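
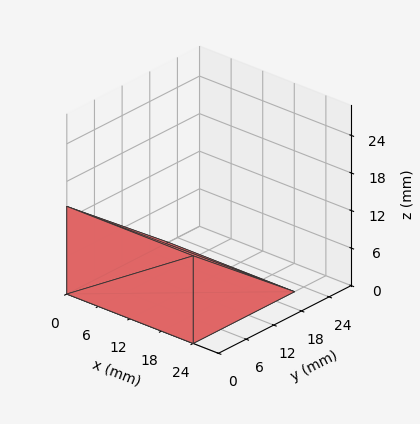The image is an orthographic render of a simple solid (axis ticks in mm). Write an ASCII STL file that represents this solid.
Reading the render: the shape is a wedge (ramp): 24 × 22 mm base, rising to 14 mm along the y=0 edge and sloping linearly to z=0 at y=22 (dimensions read to the nearest mm from the axis ticks). For the STL, each face is triangulated and given an outward normal.

solid part
  facet normal 0.0000 0.0000 -1.0000
    outer loop
      vertex 24.00 22.00 0.00
      vertex 24.00 0.00 0.00
      vertex 0.00 0.00 0.00
    endloop
  endfacet
  facet normal 0.0000 0.0000 -1.0000
    outer loop
      vertex 0.00 22.00 0.00
      vertex 24.00 22.00 0.00
      vertex 0.00 0.00 0.00
    endloop
  endfacet
  facet normal 0.0000 -1.0000 0.0000
    outer loop
      vertex 0.00 0.00 0.00
      vertex 24.00 0.00 0.00
      vertex 24.00 0.00 14.00
    endloop
  endfacet
  facet normal 0.0000 -1.0000 0.0000
    outer loop
      vertex 0.00 0.00 0.00
      vertex 24.00 0.00 14.00
      vertex 0.00 0.00 14.00
    endloop
  endfacet
  facet normal 0.0000 0.5369 0.8437
    outer loop
      vertex 0.00 0.00 14.00
      vertex 24.00 0.00 14.00
      vertex 24.00 22.00 0.00
    endloop
  endfacet
  facet normal 0.0000 0.5369 0.8437
    outer loop
      vertex 0.00 0.00 14.00
      vertex 24.00 22.00 0.00
      vertex 0.00 22.00 0.00
    endloop
  endfacet
  facet normal -1.0000 0.0000 0.0000
    outer loop
      vertex 0.00 0.00 14.00
      vertex 0.00 22.00 0.00
      vertex 0.00 0.00 0.00
    endloop
  endfacet
  facet normal 1.0000 0.0000 0.0000
    outer loop
      vertex 24.00 0.00 0.00
      vertex 24.00 22.00 0.00
      vertex 24.00 0.00 14.00
    endloop
  endfacet
endsolid part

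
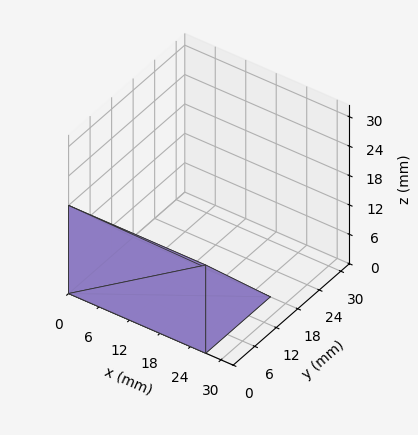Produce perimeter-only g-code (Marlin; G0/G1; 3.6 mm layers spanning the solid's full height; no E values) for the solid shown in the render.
Reading the render: the shape is a wedge (ramp): 27 × 18 mm base, rising to 18 mm along the y=0 edge and sloping linearly to z=0 at y=18 (dimensions read to the nearest mm from the axis ticks). For the g-code, the solid's height is divided into equal slices at the stated Δz and each level perimeter traced with G1 moves after a G0 lift.

; perimeter-only toolpath
G21 ; units = mm
G90 ; absolute positioning
G28 ; home
; layer 1
G0 Z3.6
G0 X0.0 Y0.0
G1 X27.0 Y0.0
G1 X27.0 Y14.4
G1 X0.0 Y14.4
G1 X0.0 Y0.0
; layer 2
G0 Z7.2
G0 X0.0 Y0.0
G1 X27.0 Y0.0
G1 X27.0 Y10.8
G1 X0.0 Y10.8
G1 X0.0 Y0.0
; layer 3
G0 Z10.8
G0 X0.0 Y0.0
G1 X27.0 Y0.0
G1 X27.0 Y7.2
G1 X0.0 Y7.2
G1 X0.0 Y0.0
; layer 4
G0 Z14.4
G0 X0.0 Y0.0
G1 X27.0 Y0.0
G1 X27.0 Y3.6
G1 X0.0 Y3.6
G1 X0.0 Y0.0
M2 ; end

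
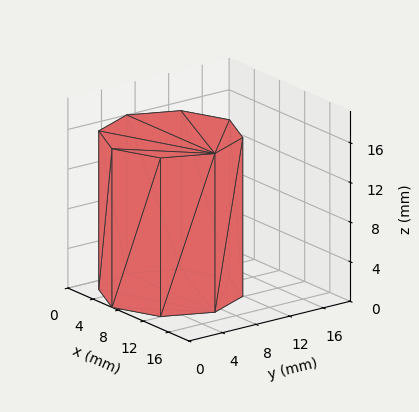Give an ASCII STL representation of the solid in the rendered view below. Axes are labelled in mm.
Reading the render: the shape is a regular 8-sided prism (a cylinder approximated with 8 flat sides), circumscribed radius ≈ 7 mm, height ≈ 16 mm (dimensions read to the nearest mm from the axis ticks). For the STL, each face is triangulated and given an outward normal.

solid part
  facet normal 0.0000 0.0000 -1.0000
    outer loop
      vertex 7.0 14.0 0.0
      vertex 11.9 11.9 0.0
      vertex 14.0 7.0 0.0
    endloop
  endfacet
  facet normal 0.0000 0.0000 -1.0000
    outer loop
      vertex 2.1 11.9 0.0
      vertex 7.0 14.0 0.0
      vertex 14.0 7.0 0.0
    endloop
  endfacet
  facet normal 0.0000 0.0000 -1.0000
    outer loop
      vertex 0.0 7.0 0.0
      vertex 2.1 11.9 0.0
      vertex 14.0 7.0 0.0
    endloop
  endfacet
  facet normal 0.0000 0.0000 -1.0000
    outer loop
      vertex 2.1 2.1 0.0
      vertex 0.0 7.0 0.0
      vertex 14.0 7.0 0.0
    endloop
  endfacet
  facet normal 0.0000 0.0000 -1.0000
    outer loop
      vertex 7.0 0.0 0.0
      vertex 2.1 2.1 0.0
      vertex 14.0 7.0 0.0
    endloop
  endfacet
  facet normal 0.0000 0.0000 -1.0000
    outer loop
      vertex 11.9 2.1 0.0
      vertex 7.0 0.0 0.0
      vertex 14.0 7.0 0.0
    endloop
  endfacet
  facet normal 0.0000 0.0000 1.0000
    outer loop
      vertex 14.0 7.0 16.0
      vertex 11.9 11.9 16.0
      vertex 7.0 14.0 16.0
    endloop
  endfacet
  facet normal 0.0000 0.0000 1.0000
    outer loop
      vertex 14.0 7.0 16.0
      vertex 7.0 14.0 16.0
      vertex 2.1 11.9 16.0
    endloop
  endfacet
  facet normal 0.0000 0.0000 1.0000
    outer loop
      vertex 14.0 7.0 16.0
      vertex 2.1 11.9 16.0
      vertex 0.0 7.0 16.0
    endloop
  endfacet
  facet normal 0.0000 0.0000 1.0000
    outer loop
      vertex 14.0 7.0 16.0
      vertex 0.0 7.0 16.0
      vertex 2.1 2.1 16.0
    endloop
  endfacet
  facet normal 0.0000 0.0000 1.0000
    outer loop
      vertex 14.0 7.0 16.0
      vertex 2.1 2.1 16.0
      vertex 7.0 0.0 16.0
    endloop
  endfacet
  facet normal 0.0000 0.0000 1.0000
    outer loop
      vertex 14.0 7.0 16.0
      vertex 7.0 0.0 16.0
      vertex 11.9 2.1 16.0
    endloop
  endfacet
  facet normal 0.9191 0.3939 0.0000
    outer loop
      vertex 14.0 7.0 0.0
      vertex 11.9 11.9 0.0
      vertex 11.9 11.9 16.0
    endloop
  endfacet
  facet normal 0.9191 0.3939 0.0000
    outer loop
      vertex 14.0 7.0 0.0
      vertex 11.9 11.9 16.0
      vertex 14.0 7.0 16.0
    endloop
  endfacet
  facet normal 0.3939 0.9191 0.0000
    outer loop
      vertex 11.9 11.9 0.0
      vertex 7.0 14.0 0.0
      vertex 7.0 14.0 16.0
    endloop
  endfacet
  facet normal 0.3939 0.9191 0.0000
    outer loop
      vertex 11.9 11.9 0.0
      vertex 7.0 14.0 16.0
      vertex 11.9 11.9 16.0
    endloop
  endfacet
  facet normal -0.3939 0.9191 0.0000
    outer loop
      vertex 7.0 14.0 0.0
      vertex 2.1 11.9 0.0
      vertex 2.1 11.9 16.0
    endloop
  endfacet
  facet normal -0.3939 0.9191 0.0000
    outer loop
      vertex 7.0 14.0 0.0
      vertex 2.1 11.9 16.0
      vertex 7.0 14.0 16.0
    endloop
  endfacet
  facet normal -0.9191 0.3939 0.0000
    outer loop
      vertex 2.1 11.9 0.0
      vertex 0.0 7.0 0.0
      vertex 0.0 7.0 16.0
    endloop
  endfacet
  facet normal -0.9191 0.3939 0.0000
    outer loop
      vertex 2.1 11.9 0.0
      vertex 0.0 7.0 16.0
      vertex 2.1 11.9 16.0
    endloop
  endfacet
  facet normal -0.9191 -0.3939 0.0000
    outer loop
      vertex 0.0 7.0 0.0
      vertex 2.1 2.1 0.0
      vertex 2.1 2.1 16.0
    endloop
  endfacet
  facet normal -0.9191 -0.3939 0.0000
    outer loop
      vertex 0.0 7.0 0.0
      vertex 2.1 2.1 16.0
      vertex 0.0 7.0 16.0
    endloop
  endfacet
  facet normal -0.3939 -0.9191 0.0000
    outer loop
      vertex 2.1 2.1 0.0
      vertex 7.0 0.0 0.0
      vertex 7.0 0.0 16.0
    endloop
  endfacet
  facet normal -0.3939 -0.9191 0.0000
    outer loop
      vertex 2.1 2.1 0.0
      vertex 7.0 0.0 16.0
      vertex 2.1 2.1 16.0
    endloop
  endfacet
  facet normal 0.3939 -0.9191 0.0000
    outer loop
      vertex 7.0 0.0 0.0
      vertex 11.9 2.1 0.0
      vertex 11.9 2.1 16.0
    endloop
  endfacet
  facet normal 0.3939 -0.9191 0.0000
    outer loop
      vertex 7.0 0.0 0.0
      vertex 11.9 2.1 16.0
      vertex 7.0 0.0 16.0
    endloop
  endfacet
  facet normal 0.9191 -0.3939 0.0000
    outer loop
      vertex 11.9 2.1 0.0
      vertex 14.0 7.0 0.0
      vertex 14.0 7.0 16.0
    endloop
  endfacet
  facet normal 0.9191 -0.3939 0.0000
    outer loop
      vertex 11.9 2.1 0.0
      vertex 14.0 7.0 16.0
      vertex 11.9 2.1 16.0
    endloop
  endfacet
endsolid part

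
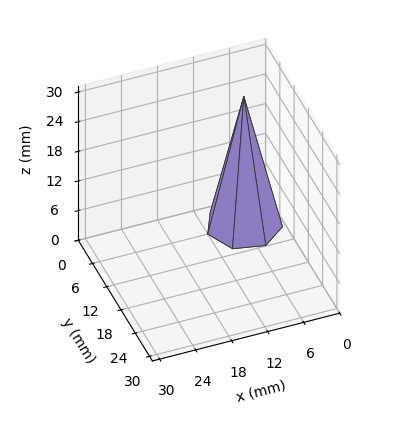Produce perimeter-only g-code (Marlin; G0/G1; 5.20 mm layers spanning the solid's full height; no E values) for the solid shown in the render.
Reading the render: the shape is a regular 7-sided pyramid, base circumscribed radius ≈ 6 mm, apex at z ≈ 26 mm (dimensions read to the nearest mm from the axis ticks). For the g-code, the solid's height is divided into equal slices at the stated Δz and each level perimeter traced with G1 moves after a G0 lift.

; perimeter-only toolpath
G21 ; units = mm
G90 ; absolute positioning
G28 ; home
; layer 1
G0 Z5.20
G0 X10.80 Y6.00
G1 X8.99 Y9.75
G1 X4.93 Y10.68
G1 X1.67 Y8.08
G1 X1.67 Y3.92
G1 X4.93 Y1.32
G1 X8.99 Y2.25
G1 X10.80 Y6.00
; layer 2
G0 Z10.40
G0 X9.60 Y6.00
G1 X8.24 Y8.81
G1 X5.20 Y9.51
G1 X2.75 Y7.56
G1 X2.75 Y4.44
G1 X5.20 Y2.49
G1 X8.24 Y3.19
G1 X9.60 Y6.00
; layer 3
G0 Z15.60
G0 X8.40 Y6.00
G1 X7.50 Y7.88
G1 X5.46 Y8.34
G1 X3.84 Y7.04
G1 X3.84 Y4.96
G1 X5.46 Y3.66
G1 X7.50 Y4.12
G1 X8.40 Y6.00
; layer 4
G0 Z20.80
G0 X7.20 Y6.00
G1 X6.75 Y6.94
G1 X5.73 Y7.17
G1 X4.92 Y6.52
G1 X4.92 Y5.48
G1 X5.73 Y4.83
G1 X6.75 Y5.06
G1 X7.20 Y6.00
M2 ; end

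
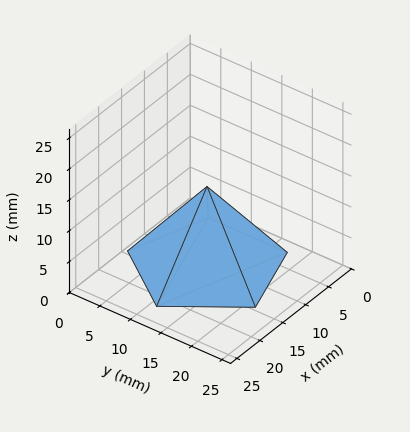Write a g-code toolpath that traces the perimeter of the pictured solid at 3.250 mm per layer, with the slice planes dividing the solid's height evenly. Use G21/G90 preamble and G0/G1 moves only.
Reading the render: the shape is a regular 5-sided pyramid, base circumscribed radius ≈ 11 mm, apex at z ≈ 13 mm (dimensions read to the nearest mm from the axis ticks). For the g-code, the solid's height is divided into equal slices at the stated Δz and each level perimeter traced with G1 moves after a G0 lift.

; perimeter-only toolpath
G21 ; units = mm
G90 ; absolute positioning
G28 ; home
; layer 1
G0 Z3.250
G0 X19.250 Y11.000
G1 X13.549 Y18.846
G1 X4.326 Y15.850
G1 X4.326 Y6.151
G1 X13.549 Y3.154
G1 X19.250 Y11.000
; layer 2
G0 Z6.500
G0 X16.500 Y11.000
G1 X12.700 Y16.231
G1 X6.550 Y14.233
G1 X6.550 Y7.767
G1 X12.700 Y5.769
G1 X16.500 Y11.000
; layer 3
G0 Z9.750
G0 X13.750 Y11.000
G1 X11.850 Y13.616
G1 X8.775 Y12.617
G1 X8.775 Y9.383
G1 X11.850 Y8.384
G1 X13.750 Y11.000
M2 ; end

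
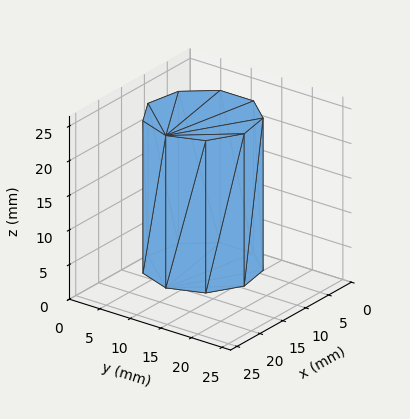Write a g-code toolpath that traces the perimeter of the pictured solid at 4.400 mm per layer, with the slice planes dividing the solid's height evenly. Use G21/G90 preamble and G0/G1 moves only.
Reading the render: the shape is a regular 9-sided prism (a cylinder approximated with 9 flat sides), circumscribed radius ≈ 8 mm, height ≈ 22 mm (dimensions read to the nearest mm from the axis ticks). For the g-code, the solid's height is divided into equal slices at the stated Δz and each level perimeter traced with G1 moves after a G0 lift.

; perimeter-only toolpath
G21 ; units = mm
G90 ; absolute positioning
G28 ; home
; layer 1
G0 Z4.400
G0 X16.000 Y8.000
G1 X14.128 Y13.142
G1 X9.389 Y15.878
G1 X4.000 Y14.928
G1 X0.482 Y10.736
G1 X0.482 Y5.264
G1 X4.000 Y1.072
G1 X9.389 Y0.122
G1 X14.128 Y2.858
G1 X16.000 Y8.000
; layer 2
G0 Z8.800
G0 X16.000 Y8.000
G1 X14.128 Y13.142
G1 X9.389 Y15.878
G1 X4.000 Y14.928
G1 X0.482 Y10.736
G1 X0.482 Y5.264
G1 X4.000 Y1.072
G1 X9.389 Y0.122
G1 X14.128 Y2.858
G1 X16.000 Y8.000
; layer 3
G0 Z13.200
G0 X16.000 Y8.000
G1 X14.128 Y13.142
G1 X9.389 Y15.878
G1 X4.000 Y14.928
G1 X0.482 Y10.736
G1 X0.482 Y5.264
G1 X4.000 Y1.072
G1 X9.389 Y0.122
G1 X14.128 Y2.858
G1 X16.000 Y8.000
; layer 4
G0 Z17.600
G0 X16.000 Y8.000
G1 X14.128 Y13.142
G1 X9.389 Y15.878
G1 X4.000 Y14.928
G1 X0.482 Y10.736
G1 X0.482 Y5.264
G1 X4.000 Y1.072
G1 X9.389 Y0.122
G1 X14.128 Y2.858
G1 X16.000 Y8.000
; layer 5
G0 Z22.000
G0 X16.000 Y8.000
G1 X14.128 Y13.142
G1 X9.389 Y15.878
G1 X4.000 Y14.928
G1 X0.482 Y10.736
G1 X0.482 Y5.264
G1 X4.000 Y1.072
G1 X9.389 Y0.122
G1 X14.128 Y2.858
G1 X16.000 Y8.000
M2 ; end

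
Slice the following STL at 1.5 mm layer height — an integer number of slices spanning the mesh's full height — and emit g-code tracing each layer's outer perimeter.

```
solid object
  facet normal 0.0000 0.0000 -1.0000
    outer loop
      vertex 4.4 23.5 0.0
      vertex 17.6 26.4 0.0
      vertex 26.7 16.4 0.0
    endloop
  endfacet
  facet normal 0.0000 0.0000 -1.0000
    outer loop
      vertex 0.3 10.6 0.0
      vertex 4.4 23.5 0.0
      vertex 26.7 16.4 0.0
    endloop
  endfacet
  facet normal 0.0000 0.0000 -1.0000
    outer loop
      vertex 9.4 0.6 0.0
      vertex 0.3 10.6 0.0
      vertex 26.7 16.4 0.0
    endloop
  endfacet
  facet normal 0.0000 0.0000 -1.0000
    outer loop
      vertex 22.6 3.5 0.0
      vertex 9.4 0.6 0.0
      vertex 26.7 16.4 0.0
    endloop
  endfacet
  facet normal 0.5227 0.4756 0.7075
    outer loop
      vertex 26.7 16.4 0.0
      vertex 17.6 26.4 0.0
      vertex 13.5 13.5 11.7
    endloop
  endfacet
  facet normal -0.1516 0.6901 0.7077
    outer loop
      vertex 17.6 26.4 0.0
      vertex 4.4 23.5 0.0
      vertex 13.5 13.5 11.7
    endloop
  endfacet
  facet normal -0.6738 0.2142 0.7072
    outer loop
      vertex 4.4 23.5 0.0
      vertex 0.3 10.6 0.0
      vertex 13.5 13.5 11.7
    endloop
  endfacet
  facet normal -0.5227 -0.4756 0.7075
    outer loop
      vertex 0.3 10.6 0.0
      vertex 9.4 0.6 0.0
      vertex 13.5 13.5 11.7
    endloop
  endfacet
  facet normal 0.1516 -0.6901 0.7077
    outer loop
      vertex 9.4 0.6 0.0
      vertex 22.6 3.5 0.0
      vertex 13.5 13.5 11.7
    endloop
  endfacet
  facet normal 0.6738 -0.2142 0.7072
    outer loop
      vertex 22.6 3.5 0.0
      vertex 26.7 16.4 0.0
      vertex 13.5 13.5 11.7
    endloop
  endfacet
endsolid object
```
; perimeter-only toolpath
G21 ; units = mm
G90 ; absolute positioning
G28 ; home
; layer 1
G0 Z1.5
G0 X25.1 Y16.0
G1 X17.1 Y24.8
G1 X5.5 Y22.2
G1 X1.9 Y11.0
G1 X9.9 Y2.2
G1 X21.5 Y4.8
G1 X25.1 Y16.0
; layer 2
G0 Z2.9
G0 X23.4 Y15.7
G1 X16.6 Y23.2
G1 X6.7 Y21.0
G1 X3.6 Y11.3
G1 X10.4 Y3.8
G1 X20.3 Y6.0
G1 X23.4 Y15.7
; layer 3
G0 Z4.4
G0 X21.8 Y15.3
G1 X16.1 Y21.6
G1 X7.8 Y19.8
G1 X5.2 Y11.7
G1 X10.9 Y5.4
G1 X19.2 Y7.2
G1 X21.8 Y15.3
; layer 4
G0 Z5.8
G0 X20.1 Y14.9
G1 X15.6 Y19.9
G1 X8.9 Y18.5
G1 X6.9 Y12.1
G1 X11.4 Y7.0
G1 X18.1 Y8.5
G1 X20.1 Y14.9
; layer 5
G0 Z7.3
G0 X18.4 Y14.6
G1 X15.0 Y18.3
G1 X10.1 Y17.2
G1 X8.6 Y12.4
G1 X12.0 Y8.7
G1 X16.9 Y9.8
G1 X18.4 Y14.6
; layer 6
G0 Z8.8
G0 X16.8 Y14.2
G1 X14.5 Y16.7
G1 X11.2 Y16.0
G1 X10.2 Y12.8
G1 X12.5 Y10.3
G1 X15.8 Y11.0
G1 X16.8 Y14.2
; layer 7
G0 Z10.2
G0 X15.2 Y13.9
G1 X14.0 Y15.1
G1 X12.4 Y14.8
G1 X11.8 Y13.1
G1 X13.0 Y11.9
G1 X14.6 Y12.2
G1 X15.2 Y13.9
M2 ; end

The solid is a regular 6-sided pyramid, base circumscribed radius ≈ 13.5 mm, apex at z ≈ 11.7 mm. Slicing at Δz = 1.5 mm — 8 equal slices spanning the solid's height, so layer i sits at z = i·h/8 — gives 7 non-empty perimeters. Each is a 6-segment closed polygon; G0 lifts to the layer z and rapids to the start vertex, then G1 traces the edges. The cross-section shrinks linearly with z (the slice at the apex is degenerate and omitted).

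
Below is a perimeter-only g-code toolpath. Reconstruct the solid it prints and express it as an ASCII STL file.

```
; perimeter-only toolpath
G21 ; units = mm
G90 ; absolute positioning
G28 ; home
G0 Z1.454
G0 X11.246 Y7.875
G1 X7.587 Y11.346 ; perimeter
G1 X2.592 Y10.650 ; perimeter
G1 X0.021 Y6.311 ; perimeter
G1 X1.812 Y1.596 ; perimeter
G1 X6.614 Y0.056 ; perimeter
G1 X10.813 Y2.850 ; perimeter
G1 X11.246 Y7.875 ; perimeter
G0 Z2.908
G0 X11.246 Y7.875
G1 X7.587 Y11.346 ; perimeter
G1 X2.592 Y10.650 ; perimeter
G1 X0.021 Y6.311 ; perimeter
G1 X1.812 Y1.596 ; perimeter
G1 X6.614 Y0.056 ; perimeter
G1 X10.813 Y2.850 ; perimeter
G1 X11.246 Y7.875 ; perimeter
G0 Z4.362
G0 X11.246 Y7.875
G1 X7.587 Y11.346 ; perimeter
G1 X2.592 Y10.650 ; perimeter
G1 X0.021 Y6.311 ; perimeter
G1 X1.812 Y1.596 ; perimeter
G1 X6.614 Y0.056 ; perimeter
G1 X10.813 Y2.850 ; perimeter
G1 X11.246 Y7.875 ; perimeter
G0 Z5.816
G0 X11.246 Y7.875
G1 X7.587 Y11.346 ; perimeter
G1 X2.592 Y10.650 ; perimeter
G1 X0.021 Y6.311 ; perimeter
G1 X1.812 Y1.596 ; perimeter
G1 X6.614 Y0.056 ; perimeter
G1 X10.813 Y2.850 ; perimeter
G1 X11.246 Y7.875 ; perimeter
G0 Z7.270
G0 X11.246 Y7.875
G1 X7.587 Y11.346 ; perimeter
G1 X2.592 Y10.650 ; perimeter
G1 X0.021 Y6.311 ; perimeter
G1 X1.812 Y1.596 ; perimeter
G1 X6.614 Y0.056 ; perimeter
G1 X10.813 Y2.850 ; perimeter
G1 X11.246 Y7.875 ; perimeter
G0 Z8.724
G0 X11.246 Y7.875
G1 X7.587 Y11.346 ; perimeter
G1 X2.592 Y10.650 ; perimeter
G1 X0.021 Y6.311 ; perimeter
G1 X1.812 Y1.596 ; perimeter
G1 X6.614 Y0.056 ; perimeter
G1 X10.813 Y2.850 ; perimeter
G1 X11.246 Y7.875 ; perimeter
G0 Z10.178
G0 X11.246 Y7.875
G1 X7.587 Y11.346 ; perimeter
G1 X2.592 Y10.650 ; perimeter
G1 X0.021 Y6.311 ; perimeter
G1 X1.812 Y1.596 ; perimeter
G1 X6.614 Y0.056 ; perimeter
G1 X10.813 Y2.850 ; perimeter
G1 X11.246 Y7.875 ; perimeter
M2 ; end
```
solid part
  facet normal 0.0000 0.0000 -1.0000
    outer loop
      vertex 2.592 10.650 0.000
      vertex 7.587 11.346 0.000
      vertex 11.246 7.875 0.000
    endloop
  endfacet
  facet normal 0.0000 0.0000 -1.0000
    outer loop
      vertex 0.021 6.311 0.000
      vertex 2.592 10.650 0.000
      vertex 11.246 7.875 0.000
    endloop
  endfacet
  facet normal 0.0000 0.0000 -1.0000
    outer loop
      vertex 1.812 1.596 0.000
      vertex 0.021 6.311 0.000
      vertex 11.246 7.875 0.000
    endloop
  endfacet
  facet normal 0.0000 0.0000 -1.0000
    outer loop
      vertex 6.614 0.056 0.000
      vertex 1.812 1.596 0.000
      vertex 11.246 7.875 0.000
    endloop
  endfacet
  facet normal 0.0000 0.0000 -1.0000
    outer loop
      vertex 10.813 2.850 0.000
      vertex 6.614 0.056 0.000
      vertex 11.246 7.875 0.000
    endloop
  endfacet
  facet normal 0.0000 0.0000 1.0000
    outer loop
      vertex 11.246 7.875 10.178
      vertex 7.587 11.346 10.178
      vertex 2.592 10.650 10.178
    endloop
  endfacet
  facet normal 0.0000 0.0000 1.0000
    outer loop
      vertex 11.246 7.875 10.178
      vertex 2.592 10.650 10.178
      vertex 0.021 6.311 10.178
    endloop
  endfacet
  facet normal 0.0000 0.0000 1.0000
    outer loop
      vertex 11.246 7.875 10.178
      vertex 0.021 6.311 10.178
      vertex 1.812 1.596 10.178
    endloop
  endfacet
  facet normal 0.0000 0.0000 1.0000
    outer loop
      vertex 11.246 7.875 10.178
      vertex 1.812 1.596 10.178
      vertex 6.614 0.056 10.178
    endloop
  endfacet
  facet normal 0.0000 0.0000 1.0000
    outer loop
      vertex 11.246 7.875 10.178
      vertex 6.614 0.056 10.178
      vertex 10.813 2.850 10.178
    endloop
  endfacet
  facet normal 0.6882 0.7255 0.0000
    outer loop
      vertex 11.246 7.875 0.000
      vertex 7.587 11.346 0.000
      vertex 7.587 11.346 10.178
    endloop
  endfacet
  facet normal 0.6882 0.7255 0.0000
    outer loop
      vertex 11.246 7.875 0.000
      vertex 7.587 11.346 10.178
      vertex 11.246 7.875 10.178
    endloop
  endfacet
  facet normal -0.1380 0.9904 0.0000
    outer loop
      vertex 7.587 11.346 0.000
      vertex 2.592 10.650 0.000
      vertex 2.592 10.650 10.178
    endloop
  endfacet
  facet normal -0.1380 0.9904 0.0000
    outer loop
      vertex 7.587 11.346 0.000
      vertex 2.592 10.650 10.178
      vertex 7.587 11.346 10.178
    endloop
  endfacet
  facet normal -0.8603 0.5098 0.0000
    outer loop
      vertex 2.592 10.650 0.000
      vertex 0.021 6.311 0.000
      vertex 0.021 6.311 10.178
    endloop
  endfacet
  facet normal -0.8603 0.5098 0.0000
    outer loop
      vertex 2.592 10.650 0.000
      vertex 0.021 6.311 10.178
      vertex 2.592 10.650 10.178
    endloop
  endfacet
  facet normal -0.9348 -0.3551 0.0000
    outer loop
      vertex 0.021 6.311 0.000
      vertex 1.812 1.596 0.000
      vertex 1.812 1.596 10.178
    endloop
  endfacet
  facet normal -0.9348 -0.3551 0.0000
    outer loop
      vertex 0.021 6.311 0.000
      vertex 1.812 1.596 10.178
      vertex 0.021 6.311 10.178
    endloop
  endfacet
  facet normal -0.3054 -0.9522 0.0000
    outer loop
      vertex 1.812 1.596 0.000
      vertex 6.614 0.056 0.000
      vertex 6.614 0.056 10.178
    endloop
  endfacet
  facet normal -0.3054 -0.9522 0.0000
    outer loop
      vertex 1.812 1.596 0.000
      vertex 6.614 0.056 10.178
      vertex 1.812 1.596 10.178
    endloop
  endfacet
  facet normal 0.5540 -0.8325 0.0000
    outer loop
      vertex 6.614 0.056 0.000
      vertex 10.813 2.850 0.000
      vertex 10.813 2.850 10.178
    endloop
  endfacet
  facet normal 0.5540 -0.8325 0.0000
    outer loop
      vertex 6.614 0.056 0.000
      vertex 10.813 2.850 10.178
      vertex 6.614 0.056 10.178
    endloop
  endfacet
  facet normal 0.9963 -0.0859 0.0000
    outer loop
      vertex 10.813 2.850 0.000
      vertex 11.246 7.875 0.000
      vertex 11.246 7.875 10.178
    endloop
  endfacet
  facet normal 0.9963 -0.0859 0.0000
    outer loop
      vertex 10.813 2.850 0.000
      vertex 11.246 7.875 10.178
      vertex 10.813 2.850 10.178
    endloop
  endfacet
endsolid part

The G0 Z moves step by Δz≈1.454 mm. Every layer's G1 loop is the same polygon, so the solid is a straight extrusion of it from z=0 to z≈10.2. Closing with flat bottom and top caps and triangulating gives 24 facets — a regular 7-sided prism (a cylinder approximated with 7 flat sides), circumscribed radius ≈ 5.81 mm, height ≈ 10.2 mm.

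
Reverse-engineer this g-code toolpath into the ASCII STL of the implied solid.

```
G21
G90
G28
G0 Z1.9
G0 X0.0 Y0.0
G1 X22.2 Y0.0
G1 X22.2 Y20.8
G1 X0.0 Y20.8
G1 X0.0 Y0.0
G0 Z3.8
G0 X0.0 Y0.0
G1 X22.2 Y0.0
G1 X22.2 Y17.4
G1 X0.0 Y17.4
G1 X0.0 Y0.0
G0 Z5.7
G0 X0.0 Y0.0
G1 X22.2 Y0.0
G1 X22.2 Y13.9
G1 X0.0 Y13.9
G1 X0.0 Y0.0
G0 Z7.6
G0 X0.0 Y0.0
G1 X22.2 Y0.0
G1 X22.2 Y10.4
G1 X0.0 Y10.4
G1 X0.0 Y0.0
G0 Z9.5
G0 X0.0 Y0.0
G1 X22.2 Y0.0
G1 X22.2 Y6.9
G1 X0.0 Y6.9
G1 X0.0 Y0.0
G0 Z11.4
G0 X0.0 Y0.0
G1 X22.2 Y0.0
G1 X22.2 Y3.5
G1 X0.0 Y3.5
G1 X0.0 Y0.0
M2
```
solid part
  facet normal 0.0000 0.0000 -1.0000
    outer loop
      vertex 22.2 24.3 0.0
      vertex 22.2 0.0 0.0
      vertex 0.0 0.0 0.0
    endloop
  endfacet
  facet normal 0.0000 0.0000 -1.0000
    outer loop
      vertex 0.0 24.3 0.0
      vertex 22.2 24.3 0.0
      vertex 0.0 0.0 0.0
    endloop
  endfacet
  facet normal 0.0000 -1.0000 0.0000
    outer loop
      vertex 0.0 0.0 0.0
      vertex 22.2 0.0 0.0
      vertex 22.2 0.0 13.3
    endloop
  endfacet
  facet normal 0.0000 -1.0000 0.0000
    outer loop
      vertex 0.0 0.0 0.0
      vertex 22.2 0.0 13.3
      vertex 0.0 0.0 13.3
    endloop
  endfacet
  facet normal 0.0000 0.4801 0.8772
    outer loop
      vertex 0.0 0.0 13.3
      vertex 22.2 0.0 13.3
      vertex 22.2 24.3 0.0
    endloop
  endfacet
  facet normal 0.0000 0.4801 0.8772
    outer loop
      vertex 0.0 0.0 13.3
      vertex 22.2 24.3 0.0
      vertex 0.0 24.3 0.0
    endloop
  endfacet
  facet normal -1.0000 0.0000 0.0000
    outer loop
      vertex 0.0 0.0 13.3
      vertex 0.0 24.3 0.0
      vertex 0.0 0.0 0.0
    endloop
  endfacet
  facet normal 1.0000 0.0000 0.0000
    outer loop
      vertex 22.2 0.0 0.0
      vertex 22.2 24.3 0.0
      vertex 22.2 0.0 13.3
    endloop
  endfacet
endsolid part

The G0 Z moves step by Δz≈1.9 mm. The G1 loops shrink linearly with z, so the solid tapers from its base footprint up to z≈13.3. Closing with a flat bottom cap and the tapered top and triangulating gives 8 facets — a wedge (ramp): 22.2 × 24.3 mm base, rising to 13.3 mm along the y=0 edge and sloping linearly to z=0 at y=24.3.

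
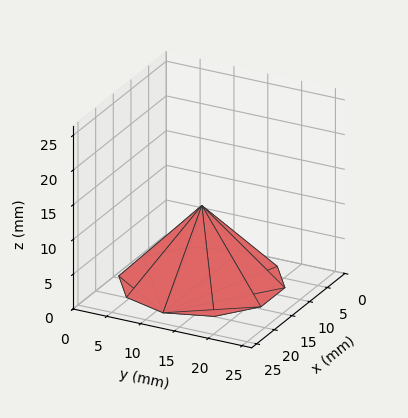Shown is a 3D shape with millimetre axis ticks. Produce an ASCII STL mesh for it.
Reading the render: the shape is a regular 10-sided pyramid, base circumscribed radius ≈ 11 mm, apex at z ≈ 11 mm (dimensions read to the nearest mm from the axis ticks). For the STL, each face is triangulated and given an outward normal.

solid part
  facet normal 0.0000 0.0000 -1.0000
    outer loop
      vertex 14.4 21.5 0.0
      vertex 19.9 17.5 0.0
      vertex 22.0 11.0 0.0
    endloop
  endfacet
  facet normal 0.0000 0.0000 -1.0000
    outer loop
      vertex 7.6 21.5 0.0
      vertex 14.4 21.5 0.0
      vertex 22.0 11.0 0.0
    endloop
  endfacet
  facet normal 0.0000 0.0000 -1.0000
    outer loop
      vertex 2.1 17.5 0.0
      vertex 7.6 21.5 0.0
      vertex 22.0 11.0 0.0
    endloop
  endfacet
  facet normal 0.0000 0.0000 -1.0000
    outer loop
      vertex 0.0 11.0 0.0
      vertex 2.1 17.5 0.0
      vertex 22.0 11.0 0.0
    endloop
  endfacet
  facet normal 0.0000 0.0000 -1.0000
    outer loop
      vertex 2.1 4.5 0.0
      vertex 0.0 11.0 0.0
      vertex 22.0 11.0 0.0
    endloop
  endfacet
  facet normal 0.0000 0.0000 -1.0000
    outer loop
      vertex 7.6 0.5 0.0
      vertex 2.1 4.5 0.0
      vertex 22.0 11.0 0.0
    endloop
  endfacet
  facet normal 0.0000 0.0000 -1.0000
    outer loop
      vertex 14.4 0.5 0.0
      vertex 7.6 0.5 0.0
      vertex 22.0 11.0 0.0
    endloop
  endfacet
  facet normal 0.0000 0.0000 -1.0000
    outer loop
      vertex 19.9 4.5 0.0
      vertex 14.4 0.5 0.0
      vertex 22.0 11.0 0.0
    endloop
  endfacet
  facet normal 0.6893 0.2227 0.6893
    outer loop
      vertex 22.0 11.0 0.0
      vertex 19.9 17.5 0.0
      vertex 11.0 11.0 11.0
    endloop
  endfacet
  facet normal 0.4256 0.5852 0.6902
    outer loop
      vertex 19.9 17.5 0.0
      vertex 14.4 21.5 0.0
      vertex 11.0 11.0 11.0
    endloop
  endfacet
  facet normal 0.0000 0.7234 0.6905
    outer loop
      vertex 14.4 21.5 0.0
      vertex 7.6 21.5 0.0
      vertex 11.0 11.0 11.0
    endloop
  endfacet
  facet normal -0.4256 0.5852 0.6902
    outer loop
      vertex 7.6 21.5 0.0
      vertex 2.1 17.5 0.0
      vertex 11.0 11.0 11.0
    endloop
  endfacet
  facet normal -0.6893 0.2227 0.6893
    outer loop
      vertex 2.1 17.5 0.0
      vertex 0.0 11.0 0.0
      vertex 11.0 11.0 11.0
    endloop
  endfacet
  facet normal -0.6893 -0.2227 0.6893
    outer loop
      vertex 0.0 11.0 0.0
      vertex 2.1 4.5 0.0
      vertex 11.0 11.0 11.0
    endloop
  endfacet
  facet normal -0.4256 -0.5852 0.6902
    outer loop
      vertex 2.1 4.5 0.0
      vertex 7.6 0.5 0.0
      vertex 11.0 11.0 11.0
    endloop
  endfacet
  facet normal 0.0000 -0.7234 0.6905
    outer loop
      vertex 7.6 0.5 0.0
      vertex 14.4 0.5 0.0
      vertex 11.0 11.0 11.0
    endloop
  endfacet
  facet normal 0.4256 -0.5852 0.6902
    outer loop
      vertex 14.4 0.5 0.0
      vertex 19.9 4.5 0.0
      vertex 11.0 11.0 11.0
    endloop
  endfacet
  facet normal 0.6893 -0.2227 0.6893
    outer loop
      vertex 19.9 4.5 0.0
      vertex 22.0 11.0 0.0
      vertex 11.0 11.0 11.0
    endloop
  endfacet
endsolid part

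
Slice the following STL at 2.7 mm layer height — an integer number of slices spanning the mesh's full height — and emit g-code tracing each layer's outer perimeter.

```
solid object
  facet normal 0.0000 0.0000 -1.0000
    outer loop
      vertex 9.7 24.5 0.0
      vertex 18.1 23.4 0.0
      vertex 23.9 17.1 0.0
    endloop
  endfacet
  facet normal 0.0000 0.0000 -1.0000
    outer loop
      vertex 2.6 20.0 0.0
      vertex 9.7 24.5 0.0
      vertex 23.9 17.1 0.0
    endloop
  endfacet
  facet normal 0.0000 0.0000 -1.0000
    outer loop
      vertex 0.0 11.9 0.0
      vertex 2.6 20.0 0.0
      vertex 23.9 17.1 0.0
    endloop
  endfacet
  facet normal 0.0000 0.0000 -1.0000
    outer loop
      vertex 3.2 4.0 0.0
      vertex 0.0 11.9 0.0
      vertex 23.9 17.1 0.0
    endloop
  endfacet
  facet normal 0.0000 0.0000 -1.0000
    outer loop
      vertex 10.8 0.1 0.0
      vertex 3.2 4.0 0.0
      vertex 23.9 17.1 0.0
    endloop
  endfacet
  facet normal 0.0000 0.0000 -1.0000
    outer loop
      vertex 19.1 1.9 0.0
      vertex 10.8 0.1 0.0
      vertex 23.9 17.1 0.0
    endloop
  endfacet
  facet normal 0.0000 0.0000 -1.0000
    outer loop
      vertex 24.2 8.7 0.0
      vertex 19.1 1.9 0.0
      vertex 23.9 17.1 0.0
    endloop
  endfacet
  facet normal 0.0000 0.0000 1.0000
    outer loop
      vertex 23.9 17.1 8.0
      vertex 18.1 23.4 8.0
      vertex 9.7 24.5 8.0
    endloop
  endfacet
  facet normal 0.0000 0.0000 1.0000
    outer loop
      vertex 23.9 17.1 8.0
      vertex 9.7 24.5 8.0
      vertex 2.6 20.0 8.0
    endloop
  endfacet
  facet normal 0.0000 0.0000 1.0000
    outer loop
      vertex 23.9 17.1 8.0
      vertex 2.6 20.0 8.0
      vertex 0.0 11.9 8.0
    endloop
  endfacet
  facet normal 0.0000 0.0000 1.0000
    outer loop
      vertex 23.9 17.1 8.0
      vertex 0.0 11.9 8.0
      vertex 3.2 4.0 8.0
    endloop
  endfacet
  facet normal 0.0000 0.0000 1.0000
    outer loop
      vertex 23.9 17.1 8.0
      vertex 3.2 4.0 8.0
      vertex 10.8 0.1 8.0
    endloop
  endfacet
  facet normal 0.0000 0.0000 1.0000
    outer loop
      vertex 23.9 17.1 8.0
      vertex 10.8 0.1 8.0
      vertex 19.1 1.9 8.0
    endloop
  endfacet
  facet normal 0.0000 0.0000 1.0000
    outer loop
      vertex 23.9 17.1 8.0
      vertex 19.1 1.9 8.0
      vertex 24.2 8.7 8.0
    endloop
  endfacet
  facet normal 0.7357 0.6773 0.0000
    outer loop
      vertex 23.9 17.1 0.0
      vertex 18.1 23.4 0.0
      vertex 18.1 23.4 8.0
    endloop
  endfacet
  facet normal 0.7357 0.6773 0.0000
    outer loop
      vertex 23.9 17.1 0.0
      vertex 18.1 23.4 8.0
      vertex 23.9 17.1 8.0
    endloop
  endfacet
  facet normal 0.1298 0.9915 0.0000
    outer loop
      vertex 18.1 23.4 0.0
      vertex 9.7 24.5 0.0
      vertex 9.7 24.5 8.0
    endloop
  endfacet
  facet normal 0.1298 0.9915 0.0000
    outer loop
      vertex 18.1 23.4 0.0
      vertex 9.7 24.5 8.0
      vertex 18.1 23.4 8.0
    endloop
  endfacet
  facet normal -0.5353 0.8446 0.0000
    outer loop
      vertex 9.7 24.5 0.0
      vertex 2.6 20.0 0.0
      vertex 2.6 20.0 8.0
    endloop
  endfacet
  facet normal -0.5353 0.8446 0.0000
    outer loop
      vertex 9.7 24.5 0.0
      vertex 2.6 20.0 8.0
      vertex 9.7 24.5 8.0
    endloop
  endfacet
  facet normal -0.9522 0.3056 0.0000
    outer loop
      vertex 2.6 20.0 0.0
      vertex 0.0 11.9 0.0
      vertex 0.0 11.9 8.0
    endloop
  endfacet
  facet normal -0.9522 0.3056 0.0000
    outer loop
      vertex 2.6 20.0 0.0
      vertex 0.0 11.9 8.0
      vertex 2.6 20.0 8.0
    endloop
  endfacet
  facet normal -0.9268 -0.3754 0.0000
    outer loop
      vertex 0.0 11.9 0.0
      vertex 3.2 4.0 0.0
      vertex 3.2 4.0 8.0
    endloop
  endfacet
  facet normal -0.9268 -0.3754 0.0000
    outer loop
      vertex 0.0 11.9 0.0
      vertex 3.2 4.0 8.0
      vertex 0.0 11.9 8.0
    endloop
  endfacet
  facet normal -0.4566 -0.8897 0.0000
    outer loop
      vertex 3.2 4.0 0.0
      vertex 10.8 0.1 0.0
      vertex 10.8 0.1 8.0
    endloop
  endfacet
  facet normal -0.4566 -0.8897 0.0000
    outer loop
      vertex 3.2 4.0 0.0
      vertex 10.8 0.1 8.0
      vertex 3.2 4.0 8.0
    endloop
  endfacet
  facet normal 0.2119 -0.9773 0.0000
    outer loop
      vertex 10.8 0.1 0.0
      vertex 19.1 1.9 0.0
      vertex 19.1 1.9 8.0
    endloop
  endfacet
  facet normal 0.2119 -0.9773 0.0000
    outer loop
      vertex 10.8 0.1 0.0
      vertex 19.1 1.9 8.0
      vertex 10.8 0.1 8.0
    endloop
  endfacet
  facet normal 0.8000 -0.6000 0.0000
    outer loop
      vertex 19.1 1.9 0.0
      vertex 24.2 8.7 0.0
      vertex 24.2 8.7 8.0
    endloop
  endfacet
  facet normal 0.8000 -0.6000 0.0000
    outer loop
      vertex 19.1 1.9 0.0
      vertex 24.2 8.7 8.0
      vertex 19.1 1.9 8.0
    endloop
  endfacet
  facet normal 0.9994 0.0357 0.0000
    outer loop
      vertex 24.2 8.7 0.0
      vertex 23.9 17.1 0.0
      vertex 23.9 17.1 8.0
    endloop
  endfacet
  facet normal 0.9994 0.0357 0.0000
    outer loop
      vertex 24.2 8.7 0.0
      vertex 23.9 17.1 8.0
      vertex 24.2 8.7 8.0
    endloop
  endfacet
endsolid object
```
; perimeter-only toolpath
G21 ; units = mm
G90 ; absolute positioning
G28 ; home
; layer 1
G0 Z2.7
G0 X23.9 Y17.1
G1 X18.1 Y23.4
G1 X9.7 Y24.5
G1 X2.6 Y20.0
G1 X0.0 Y11.9
G1 X3.2 Y4.0
G1 X10.8 Y0.1
G1 X19.1 Y1.9
G1 X24.2 Y8.7
G1 X23.9 Y17.1
; layer 2
G0 Z5.3
G0 X23.9 Y17.1
G1 X18.1 Y23.4
G1 X9.7 Y24.5
G1 X2.6 Y20.0
G1 X0.0 Y11.9
G1 X3.2 Y4.0
G1 X10.8 Y0.1
G1 X19.1 Y1.9
G1 X24.2 Y8.7
G1 X23.9 Y17.1
; layer 3
G0 Z8.0
G0 X23.9 Y17.1
G1 X18.1 Y23.4
G1 X9.7 Y24.5
G1 X2.6 Y20.0
G1 X0.0 Y11.9
G1 X3.2 Y4.0
G1 X10.8 Y0.1
G1 X19.1 Y1.9
G1 X24.2 Y8.7
G1 X23.9 Y17.1
M2 ; end

The solid is a regular 9-sided prism (a cylinder approximated with 9 flat sides), circumscribed radius ≈ 12.4 mm, height ≈ 8 mm. Slicing at Δz = 2.7 mm — 3 equal slices spanning the solid's height, so layer i sits at z = i·h/3 — gives 3 non-empty perimeters. Each is a 9-segment closed polygon; G0 lifts to the layer z and rapids to the start vertex, then G1 traces the edges.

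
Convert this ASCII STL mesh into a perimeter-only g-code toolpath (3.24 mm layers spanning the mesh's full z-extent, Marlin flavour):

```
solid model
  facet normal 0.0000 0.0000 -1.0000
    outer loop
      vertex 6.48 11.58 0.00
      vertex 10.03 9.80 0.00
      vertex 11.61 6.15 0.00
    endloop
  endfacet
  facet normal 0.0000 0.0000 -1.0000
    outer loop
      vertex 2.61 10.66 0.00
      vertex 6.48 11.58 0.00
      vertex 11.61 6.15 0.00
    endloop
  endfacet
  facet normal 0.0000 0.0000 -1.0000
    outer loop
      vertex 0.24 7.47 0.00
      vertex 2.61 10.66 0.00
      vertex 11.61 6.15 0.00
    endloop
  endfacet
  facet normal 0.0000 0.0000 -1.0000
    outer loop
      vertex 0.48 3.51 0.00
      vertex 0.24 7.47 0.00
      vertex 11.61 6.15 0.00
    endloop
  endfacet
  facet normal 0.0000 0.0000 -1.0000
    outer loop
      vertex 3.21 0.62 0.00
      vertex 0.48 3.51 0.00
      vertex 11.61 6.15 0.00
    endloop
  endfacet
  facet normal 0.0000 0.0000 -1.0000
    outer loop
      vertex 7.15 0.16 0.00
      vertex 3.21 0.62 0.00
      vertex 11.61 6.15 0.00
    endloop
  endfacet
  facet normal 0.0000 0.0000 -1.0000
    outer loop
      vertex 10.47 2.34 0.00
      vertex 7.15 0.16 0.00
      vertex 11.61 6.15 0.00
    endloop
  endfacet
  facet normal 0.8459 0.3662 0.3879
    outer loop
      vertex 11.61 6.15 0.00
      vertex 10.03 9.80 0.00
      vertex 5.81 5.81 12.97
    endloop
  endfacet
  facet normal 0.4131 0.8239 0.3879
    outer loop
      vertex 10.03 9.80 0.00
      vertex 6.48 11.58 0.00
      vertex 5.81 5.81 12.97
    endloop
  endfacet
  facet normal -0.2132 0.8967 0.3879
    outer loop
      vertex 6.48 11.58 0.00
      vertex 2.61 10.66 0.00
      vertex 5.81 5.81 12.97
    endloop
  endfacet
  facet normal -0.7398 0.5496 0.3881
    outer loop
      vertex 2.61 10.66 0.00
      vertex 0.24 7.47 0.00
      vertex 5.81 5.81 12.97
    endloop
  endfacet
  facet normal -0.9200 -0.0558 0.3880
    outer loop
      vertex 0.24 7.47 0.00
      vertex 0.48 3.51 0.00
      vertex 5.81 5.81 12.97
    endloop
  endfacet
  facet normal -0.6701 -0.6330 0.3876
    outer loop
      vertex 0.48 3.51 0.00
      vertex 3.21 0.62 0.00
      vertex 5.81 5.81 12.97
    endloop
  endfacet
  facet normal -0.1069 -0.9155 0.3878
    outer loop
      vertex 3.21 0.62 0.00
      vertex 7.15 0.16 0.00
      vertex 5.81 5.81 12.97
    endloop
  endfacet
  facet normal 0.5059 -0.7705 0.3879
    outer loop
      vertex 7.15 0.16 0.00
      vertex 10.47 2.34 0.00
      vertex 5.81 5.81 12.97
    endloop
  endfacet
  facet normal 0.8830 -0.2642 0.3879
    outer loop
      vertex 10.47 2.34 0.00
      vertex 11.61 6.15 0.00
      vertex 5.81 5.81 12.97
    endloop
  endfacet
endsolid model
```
; perimeter-only toolpath
G21 ; units = mm
G90 ; absolute positioning
G28 ; home
; layer 1
G0 Z3.24
G0 X10.16 Y6.07
G1 X8.97 Y8.80
G1 X6.31 Y10.14
G1 X3.41 Y9.45
G1 X1.63 Y7.05
G1 X1.81 Y4.08
G1 X3.86 Y1.92
G1 X6.82 Y1.57
G1 X9.31 Y3.21
G1 X10.16 Y6.07
; layer 2
G0 Z6.49
G0 X8.71 Y5.98
G1 X7.92 Y7.80
G1 X6.14 Y8.70
G1 X4.21 Y8.23
G1 X3.02 Y6.64
G1 X3.14 Y4.66
G1 X4.51 Y3.21
G1 X6.48 Y2.98
G1 X8.14 Y4.07
G1 X8.71 Y5.98
; layer 3
G0 Z9.73
G0 X7.26 Y5.89
G1 X6.87 Y6.81
G1 X5.98 Y7.25
G1 X5.01 Y7.02
G1 X4.42 Y6.22
G1 X4.48 Y5.23
G1 X5.16 Y4.51
G1 X6.14 Y4.40
G1 X6.97 Y4.94
G1 X7.26 Y5.89
M2 ; end

The solid is a regular 9-sided pyramid, base circumscribed radius ≈ 5.81 mm, apex at z ≈ 13 mm. Slicing at Δz = 3.24 mm — 4 equal slices spanning the solid's height, so layer i sits at z = i·h/4 — gives 3 non-empty perimeters. Each is a 9-segment closed polygon; G0 lifts to the layer z and rapids to the start vertex, then G1 traces the edges. The cross-section shrinks linearly with z (the slice at the apex is degenerate and omitted).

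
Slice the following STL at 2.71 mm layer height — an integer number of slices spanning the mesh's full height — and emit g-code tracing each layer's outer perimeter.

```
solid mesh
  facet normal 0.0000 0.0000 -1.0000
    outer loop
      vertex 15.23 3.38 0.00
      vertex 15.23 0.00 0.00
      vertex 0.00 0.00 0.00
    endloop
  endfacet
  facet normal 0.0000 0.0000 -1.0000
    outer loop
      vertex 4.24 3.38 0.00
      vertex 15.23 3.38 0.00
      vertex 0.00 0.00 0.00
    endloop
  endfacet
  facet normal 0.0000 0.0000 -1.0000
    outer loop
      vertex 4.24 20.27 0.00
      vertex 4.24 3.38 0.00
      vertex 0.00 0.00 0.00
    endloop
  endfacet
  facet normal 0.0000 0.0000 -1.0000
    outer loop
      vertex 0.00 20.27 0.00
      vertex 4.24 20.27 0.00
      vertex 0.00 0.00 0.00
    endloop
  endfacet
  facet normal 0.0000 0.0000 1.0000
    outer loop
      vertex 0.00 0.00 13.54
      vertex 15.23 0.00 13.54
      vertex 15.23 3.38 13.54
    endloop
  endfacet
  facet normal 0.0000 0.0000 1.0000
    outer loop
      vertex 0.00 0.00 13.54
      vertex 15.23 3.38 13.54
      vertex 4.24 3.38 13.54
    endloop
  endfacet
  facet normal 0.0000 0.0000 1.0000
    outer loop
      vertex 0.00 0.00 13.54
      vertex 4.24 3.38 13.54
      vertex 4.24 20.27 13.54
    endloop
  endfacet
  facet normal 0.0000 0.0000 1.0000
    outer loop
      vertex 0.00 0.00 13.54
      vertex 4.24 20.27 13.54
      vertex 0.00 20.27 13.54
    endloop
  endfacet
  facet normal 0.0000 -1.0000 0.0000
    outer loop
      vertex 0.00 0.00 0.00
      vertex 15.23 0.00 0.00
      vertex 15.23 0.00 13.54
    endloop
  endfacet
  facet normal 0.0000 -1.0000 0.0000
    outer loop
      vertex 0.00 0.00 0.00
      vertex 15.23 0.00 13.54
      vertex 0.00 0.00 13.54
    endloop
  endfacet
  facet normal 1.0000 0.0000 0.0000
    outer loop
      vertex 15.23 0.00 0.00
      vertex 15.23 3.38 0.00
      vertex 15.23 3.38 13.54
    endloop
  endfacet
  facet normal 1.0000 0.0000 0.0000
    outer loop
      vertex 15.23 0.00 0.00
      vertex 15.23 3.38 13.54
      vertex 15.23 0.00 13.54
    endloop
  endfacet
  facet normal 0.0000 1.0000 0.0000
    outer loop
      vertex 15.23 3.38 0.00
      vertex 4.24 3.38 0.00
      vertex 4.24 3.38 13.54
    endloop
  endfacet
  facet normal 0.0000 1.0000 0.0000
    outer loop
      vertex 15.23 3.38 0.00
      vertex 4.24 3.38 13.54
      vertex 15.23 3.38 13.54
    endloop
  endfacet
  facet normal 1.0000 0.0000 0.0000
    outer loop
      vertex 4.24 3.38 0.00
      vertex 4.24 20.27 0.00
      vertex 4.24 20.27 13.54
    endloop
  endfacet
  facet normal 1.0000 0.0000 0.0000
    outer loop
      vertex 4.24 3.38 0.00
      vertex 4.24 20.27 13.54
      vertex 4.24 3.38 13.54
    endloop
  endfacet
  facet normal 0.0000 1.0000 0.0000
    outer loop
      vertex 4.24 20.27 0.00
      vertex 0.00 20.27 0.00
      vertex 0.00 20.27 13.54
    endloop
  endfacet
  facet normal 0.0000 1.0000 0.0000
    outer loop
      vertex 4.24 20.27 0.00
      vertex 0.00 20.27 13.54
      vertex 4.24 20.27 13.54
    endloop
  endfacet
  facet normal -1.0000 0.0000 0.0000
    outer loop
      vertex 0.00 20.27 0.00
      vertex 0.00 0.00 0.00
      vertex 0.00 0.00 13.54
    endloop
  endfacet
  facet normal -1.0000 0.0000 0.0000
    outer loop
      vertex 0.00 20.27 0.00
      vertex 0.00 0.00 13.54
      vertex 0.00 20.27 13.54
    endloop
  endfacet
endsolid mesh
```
; perimeter-only toolpath
G21 ; units = mm
G90 ; absolute positioning
G28 ; home
; layer 1
G0 Z2.71
G0 X0.00 Y0.00
G1 X15.23 Y0.00
G1 X15.23 Y3.38
G1 X4.24 Y3.38
G1 X4.24 Y20.27
G1 X0.00 Y20.27
G1 X0.00 Y0.00
; layer 2
G0 Z5.42
G0 X0.00 Y0.00
G1 X15.23 Y0.00
G1 X15.23 Y3.38
G1 X4.24 Y3.38
G1 X4.24 Y20.27
G1 X0.00 Y20.27
G1 X0.00 Y0.00
; layer 3
G0 Z8.12
G0 X0.00 Y0.00
G1 X15.23 Y0.00
G1 X15.23 Y3.38
G1 X4.24 Y3.38
G1 X4.24 Y20.27
G1 X0.00 Y20.27
G1 X0.00 Y0.00
; layer 4
G0 Z10.83
G0 X0.00 Y0.00
G1 X15.23 Y0.00
G1 X15.23 Y3.38
G1 X4.24 Y3.38
G1 X4.24 Y20.27
G1 X0.00 Y20.27
G1 X0.00 Y0.00
; layer 5
G0 Z13.54
G0 X0.00 Y0.00
G1 X15.23 Y0.00
G1 X15.23 Y3.38
G1 X4.24 Y3.38
G1 X4.24 Y20.27
G1 X0.00 Y20.27
G1 X0.00 Y0.00
M2 ; end

The solid is an L-shaped prism: outer 15.2 × 20.3 mm, arm thicknesses ≈ 3.38 mm (horizontal) and 4.24 mm (vertical), extruded 13.5 mm in z. Slicing at Δz = 2.71 mm — 5 equal slices spanning the solid's height, so layer i sits at z = i·h/5 — gives 5 non-empty perimeters. Each is a 6-segment closed polygon; G0 lifts to the layer z and rapids to the start vertex, then G1 traces the edges.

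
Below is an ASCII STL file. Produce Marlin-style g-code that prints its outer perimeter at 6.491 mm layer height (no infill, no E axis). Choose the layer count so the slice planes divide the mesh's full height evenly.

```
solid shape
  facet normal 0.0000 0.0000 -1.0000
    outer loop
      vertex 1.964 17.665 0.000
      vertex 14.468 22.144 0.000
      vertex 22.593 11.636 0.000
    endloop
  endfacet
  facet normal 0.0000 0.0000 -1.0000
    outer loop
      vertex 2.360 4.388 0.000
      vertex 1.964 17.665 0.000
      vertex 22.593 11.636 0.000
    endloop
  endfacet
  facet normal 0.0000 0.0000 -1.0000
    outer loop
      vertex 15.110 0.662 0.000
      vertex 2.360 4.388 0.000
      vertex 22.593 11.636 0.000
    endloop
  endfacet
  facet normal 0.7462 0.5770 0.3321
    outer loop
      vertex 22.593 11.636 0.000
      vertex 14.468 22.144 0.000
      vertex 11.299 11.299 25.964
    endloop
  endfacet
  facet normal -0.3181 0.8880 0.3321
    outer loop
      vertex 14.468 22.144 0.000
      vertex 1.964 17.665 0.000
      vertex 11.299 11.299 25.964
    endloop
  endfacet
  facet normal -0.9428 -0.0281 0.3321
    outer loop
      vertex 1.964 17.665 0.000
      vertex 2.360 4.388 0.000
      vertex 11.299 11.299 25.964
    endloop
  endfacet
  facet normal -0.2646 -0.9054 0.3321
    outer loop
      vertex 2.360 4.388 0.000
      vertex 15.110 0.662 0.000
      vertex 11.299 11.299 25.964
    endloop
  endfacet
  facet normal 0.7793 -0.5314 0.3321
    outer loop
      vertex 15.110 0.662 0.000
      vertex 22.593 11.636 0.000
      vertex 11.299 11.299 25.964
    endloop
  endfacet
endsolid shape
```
; perimeter-only toolpath
G21 ; units = mm
G90 ; absolute positioning
G28 ; home
; layer 1
G0 Z6.491
G0 X19.770 Y11.552
G1 X13.676 Y19.433
G1 X4.298 Y16.073
G1 X4.595 Y6.116
G1 X14.157 Y3.321
G1 X19.770 Y11.552
; layer 2
G0 Z12.982
G0 X16.946 Y11.467
G1 X12.883 Y16.721
G1 X6.631 Y14.482
G1 X6.829 Y7.843
G1 X13.204 Y5.981
G1 X16.946 Y11.467
; layer 3
G0 Z19.473
G0 X14.122 Y11.383
G1 X12.091 Y14.010
G1 X8.965 Y12.890
G1 X9.064 Y9.571
G1 X12.252 Y8.640
G1 X14.122 Y11.383
M2 ; end

The solid is a regular 5-sided pyramid, base circumscribed radius ≈ 11.3 mm, apex at z ≈ 26 mm. Slicing at Δz = 6.491 mm — 4 equal slices spanning the solid's height, so layer i sits at z = i·h/4 — gives 3 non-empty perimeters. Each is a 5-segment closed polygon; G0 lifts to the layer z and rapids to the start vertex, then G1 traces the edges. The cross-section shrinks linearly with z (the slice at the apex is degenerate and omitted).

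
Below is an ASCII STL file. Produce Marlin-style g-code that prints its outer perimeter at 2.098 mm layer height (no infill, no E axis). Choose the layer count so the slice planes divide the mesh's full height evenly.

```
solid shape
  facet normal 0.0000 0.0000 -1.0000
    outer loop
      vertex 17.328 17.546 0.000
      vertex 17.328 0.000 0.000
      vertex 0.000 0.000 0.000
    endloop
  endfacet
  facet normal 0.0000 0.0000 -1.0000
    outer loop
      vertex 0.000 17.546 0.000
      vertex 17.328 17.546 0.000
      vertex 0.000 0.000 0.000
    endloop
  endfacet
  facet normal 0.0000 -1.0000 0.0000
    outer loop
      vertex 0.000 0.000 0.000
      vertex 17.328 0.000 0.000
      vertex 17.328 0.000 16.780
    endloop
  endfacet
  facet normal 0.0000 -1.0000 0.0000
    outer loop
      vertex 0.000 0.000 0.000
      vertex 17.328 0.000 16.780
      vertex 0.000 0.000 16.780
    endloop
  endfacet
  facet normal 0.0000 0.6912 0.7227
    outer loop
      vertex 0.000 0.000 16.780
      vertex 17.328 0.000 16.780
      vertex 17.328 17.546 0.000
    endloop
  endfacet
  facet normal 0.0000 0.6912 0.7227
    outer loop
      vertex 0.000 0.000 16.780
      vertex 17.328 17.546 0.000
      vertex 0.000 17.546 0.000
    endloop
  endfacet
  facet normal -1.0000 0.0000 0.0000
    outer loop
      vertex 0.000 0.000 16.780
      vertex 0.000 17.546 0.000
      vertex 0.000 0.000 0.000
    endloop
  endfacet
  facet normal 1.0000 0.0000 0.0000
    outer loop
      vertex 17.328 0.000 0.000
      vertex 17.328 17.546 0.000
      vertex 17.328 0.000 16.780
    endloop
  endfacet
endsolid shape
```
; perimeter-only toolpath
G21 ; units = mm
G90 ; absolute positioning
G28 ; home
; layer 1
G0 Z2.098
G0 X0.000 Y0.000
G1 X17.328 Y0.000
G1 X17.328 Y15.353
G1 X0.000 Y15.353
G1 X0.000 Y0.000
; layer 2
G0 Z4.195
G0 X0.000 Y0.000
G1 X17.328 Y0.000
G1 X17.328 Y13.159
G1 X0.000 Y13.159
G1 X0.000 Y0.000
; layer 3
G0 Z6.293
G0 X0.000 Y0.000
G1 X17.328 Y0.000
G1 X17.328 Y10.966
G1 X0.000 Y10.966
G1 X0.000 Y0.000
; layer 4
G0 Z8.390
G0 X0.000 Y0.000
G1 X17.328 Y0.000
G1 X17.328 Y8.773
G1 X0.000 Y8.773
G1 X0.000 Y0.000
; layer 5
G0 Z10.488
G0 X0.000 Y0.000
G1 X17.328 Y0.000
G1 X17.328 Y6.580
G1 X0.000 Y6.580
G1 X0.000 Y0.000
; layer 6
G0 Z12.585
G0 X0.000 Y0.000
G1 X17.328 Y0.000
G1 X17.328 Y4.386
G1 X0.000 Y4.386
G1 X0.000 Y0.000
; layer 7
G0 Z14.683
G0 X0.000 Y0.000
G1 X17.328 Y0.000
G1 X17.328 Y2.193
G1 X0.000 Y2.193
G1 X0.000 Y0.000
M2 ; end

The solid is a wedge (ramp): 17.3 × 17.5 mm base, rising to 16.8 mm along the y=0 edge and sloping linearly to z=0 at y=17.5. Slicing at Δz = 2.098 mm — 8 equal slices spanning the solid's height, so layer i sits at z = i·h/8 — gives 7 non-empty perimeters. Each is a 4-segment closed polygon; G0 lifts to the layer z and rapids to the start vertex, then G1 traces the edges. The cross-section shrinks linearly with z (the slice at the apex is degenerate and omitted).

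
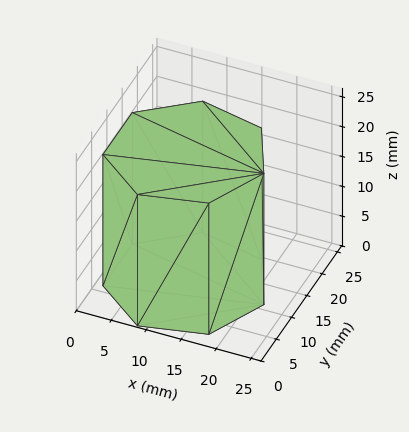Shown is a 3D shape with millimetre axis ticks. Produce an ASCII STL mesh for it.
Reading the render: the shape is a regular 7-sided prism (a cylinder approximated with 7 flat sides), circumscribed radius ≈ 11 mm, height ≈ 22 mm (dimensions read to the nearest mm from the axis ticks). For the STL, each face is triangulated and given an outward normal.

solid part
  facet normal 0.0000 0.0000 -1.0000
    outer loop
      vertex 8.6 21.7 0.0
      vertex 17.9 19.6 0.0
      vertex 22.0 11.0 0.0
    endloop
  endfacet
  facet normal 0.0000 0.0000 -1.0000
    outer loop
      vertex 1.1 15.8 0.0
      vertex 8.6 21.7 0.0
      vertex 22.0 11.0 0.0
    endloop
  endfacet
  facet normal 0.0000 0.0000 -1.0000
    outer loop
      vertex 1.1 6.2 0.0
      vertex 1.1 15.8 0.0
      vertex 22.0 11.0 0.0
    endloop
  endfacet
  facet normal 0.0000 0.0000 -1.0000
    outer loop
      vertex 8.6 0.3 0.0
      vertex 1.1 6.2 0.0
      vertex 22.0 11.0 0.0
    endloop
  endfacet
  facet normal 0.0000 0.0000 -1.0000
    outer loop
      vertex 17.9 2.4 0.0
      vertex 8.6 0.3 0.0
      vertex 22.0 11.0 0.0
    endloop
  endfacet
  facet normal 0.0000 0.0000 1.0000
    outer loop
      vertex 22.0 11.0 22.0
      vertex 17.9 19.6 22.0
      vertex 8.6 21.7 22.0
    endloop
  endfacet
  facet normal 0.0000 0.0000 1.0000
    outer loop
      vertex 22.0 11.0 22.0
      vertex 8.6 21.7 22.0
      vertex 1.1 15.8 22.0
    endloop
  endfacet
  facet normal 0.0000 0.0000 1.0000
    outer loop
      vertex 22.0 11.0 22.0
      vertex 1.1 15.8 22.0
      vertex 1.1 6.2 22.0
    endloop
  endfacet
  facet normal 0.0000 0.0000 1.0000
    outer loop
      vertex 22.0 11.0 22.0
      vertex 1.1 6.2 22.0
      vertex 8.6 0.3 22.0
    endloop
  endfacet
  facet normal 0.0000 0.0000 1.0000
    outer loop
      vertex 22.0 11.0 22.0
      vertex 8.6 0.3 22.0
      vertex 17.9 2.4 22.0
    endloop
  endfacet
  facet normal 0.9027 0.4303 0.0000
    outer loop
      vertex 22.0 11.0 0.0
      vertex 17.9 19.6 0.0
      vertex 17.9 19.6 22.0
    endloop
  endfacet
  facet normal 0.9027 0.4303 0.0000
    outer loop
      vertex 22.0 11.0 0.0
      vertex 17.9 19.6 22.0
      vertex 22.0 11.0 22.0
    endloop
  endfacet
  facet normal 0.2203 0.9754 0.0000
    outer loop
      vertex 17.9 19.6 0.0
      vertex 8.6 21.7 0.0
      vertex 8.6 21.7 22.0
    endloop
  endfacet
  facet normal 0.2203 0.9754 0.0000
    outer loop
      vertex 17.9 19.6 0.0
      vertex 8.6 21.7 22.0
      vertex 17.9 19.6 22.0
    endloop
  endfacet
  facet normal -0.6183 0.7860 0.0000
    outer loop
      vertex 8.6 21.7 0.0
      vertex 1.1 15.8 0.0
      vertex 1.1 15.8 22.0
    endloop
  endfacet
  facet normal -0.6183 0.7860 0.0000
    outer loop
      vertex 8.6 21.7 0.0
      vertex 1.1 15.8 22.0
      vertex 8.6 21.7 22.0
    endloop
  endfacet
  facet normal -1.0000 0.0000 0.0000
    outer loop
      vertex 1.1 15.8 0.0
      vertex 1.1 6.2 0.0
      vertex 1.1 6.2 22.0
    endloop
  endfacet
  facet normal -1.0000 0.0000 0.0000
    outer loop
      vertex 1.1 15.8 0.0
      vertex 1.1 6.2 22.0
      vertex 1.1 15.8 22.0
    endloop
  endfacet
  facet normal -0.6183 -0.7860 0.0000
    outer loop
      vertex 1.1 6.2 0.0
      vertex 8.6 0.3 0.0
      vertex 8.6 0.3 22.0
    endloop
  endfacet
  facet normal -0.6183 -0.7860 0.0000
    outer loop
      vertex 1.1 6.2 0.0
      vertex 8.6 0.3 22.0
      vertex 1.1 6.2 22.0
    endloop
  endfacet
  facet normal 0.2203 -0.9754 0.0000
    outer loop
      vertex 8.6 0.3 0.0
      vertex 17.9 2.4 0.0
      vertex 17.9 2.4 22.0
    endloop
  endfacet
  facet normal 0.2203 -0.9754 0.0000
    outer loop
      vertex 8.6 0.3 0.0
      vertex 17.9 2.4 22.0
      vertex 8.6 0.3 22.0
    endloop
  endfacet
  facet normal 0.9027 -0.4303 0.0000
    outer loop
      vertex 17.9 2.4 0.0
      vertex 22.0 11.0 0.0
      vertex 22.0 11.0 22.0
    endloop
  endfacet
  facet normal 0.9027 -0.4303 0.0000
    outer loop
      vertex 17.9 2.4 0.0
      vertex 22.0 11.0 22.0
      vertex 17.9 2.4 22.0
    endloop
  endfacet
endsolid part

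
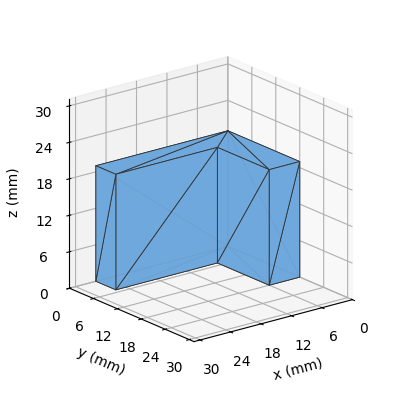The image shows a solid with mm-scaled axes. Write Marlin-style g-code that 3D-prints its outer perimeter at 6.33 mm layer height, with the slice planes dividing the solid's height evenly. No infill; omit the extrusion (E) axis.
Reading the render: the shape is an L-shaped prism: outer 26 × 18 mm, arm thicknesses ≈ 5 mm (horizontal) and 6 mm (vertical), extruded 19 mm in z (dimensions read to the nearest mm from the axis ticks). For the g-code, the solid's height is divided into equal slices at the stated Δz and each level perimeter traced with G1 moves after a G0 lift.

; perimeter-only toolpath
G21 ; units = mm
G90 ; absolute positioning
G28 ; home
; layer 1
G0 Z6.33
G0 X0.00 Y0.00
G1 X26.00 Y0.00
G1 X26.00 Y5.00
G1 X6.00 Y5.00
G1 X6.00 Y18.00
G1 X0.00 Y18.00
G1 X0.00 Y0.00
; layer 2
G0 Z12.67
G0 X0.00 Y0.00
G1 X26.00 Y0.00
G1 X26.00 Y5.00
G1 X6.00 Y5.00
G1 X6.00 Y18.00
G1 X0.00 Y18.00
G1 X0.00 Y0.00
; layer 3
G0 Z19.00
G0 X0.00 Y0.00
G1 X26.00 Y0.00
G1 X26.00 Y5.00
G1 X6.00 Y5.00
G1 X6.00 Y18.00
G1 X0.00 Y18.00
G1 X0.00 Y0.00
M2 ; end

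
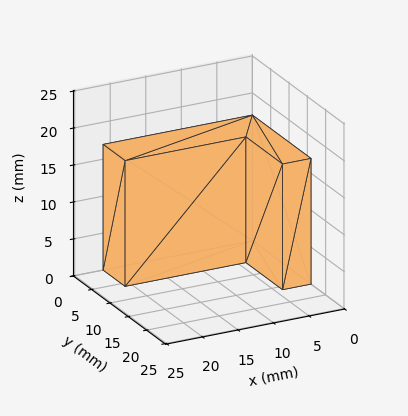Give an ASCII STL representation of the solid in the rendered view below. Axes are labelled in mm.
Reading the render: the shape is an L-shaped prism: outer 21 × 16 mm, arm thicknesses ≈ 6 mm (horizontal) and 4 mm (vertical), extruded 17 mm in z (dimensions read to the nearest mm from the axis ticks). For the STL, each face is triangulated and given an outward normal.

solid part
  facet normal 0.0000 0.0000 -1.0000
    outer loop
      vertex 21.000 6.000 0.000
      vertex 21.000 0.000 0.000
      vertex 0.000 0.000 0.000
    endloop
  endfacet
  facet normal 0.0000 0.0000 -1.0000
    outer loop
      vertex 4.000 6.000 0.000
      vertex 21.000 6.000 0.000
      vertex 0.000 0.000 0.000
    endloop
  endfacet
  facet normal 0.0000 0.0000 -1.0000
    outer loop
      vertex 4.000 16.000 0.000
      vertex 4.000 6.000 0.000
      vertex 0.000 0.000 0.000
    endloop
  endfacet
  facet normal 0.0000 0.0000 -1.0000
    outer loop
      vertex 0.000 16.000 0.000
      vertex 4.000 16.000 0.000
      vertex 0.000 0.000 0.000
    endloop
  endfacet
  facet normal 0.0000 0.0000 1.0000
    outer loop
      vertex 0.000 0.000 17.000
      vertex 21.000 0.000 17.000
      vertex 21.000 6.000 17.000
    endloop
  endfacet
  facet normal 0.0000 0.0000 1.0000
    outer loop
      vertex 0.000 0.000 17.000
      vertex 21.000 6.000 17.000
      vertex 4.000 6.000 17.000
    endloop
  endfacet
  facet normal 0.0000 0.0000 1.0000
    outer loop
      vertex 0.000 0.000 17.000
      vertex 4.000 6.000 17.000
      vertex 4.000 16.000 17.000
    endloop
  endfacet
  facet normal 0.0000 0.0000 1.0000
    outer loop
      vertex 0.000 0.000 17.000
      vertex 4.000 16.000 17.000
      vertex 0.000 16.000 17.000
    endloop
  endfacet
  facet normal 0.0000 -1.0000 0.0000
    outer loop
      vertex 0.000 0.000 0.000
      vertex 21.000 0.000 0.000
      vertex 21.000 0.000 17.000
    endloop
  endfacet
  facet normal 0.0000 -1.0000 0.0000
    outer loop
      vertex 0.000 0.000 0.000
      vertex 21.000 0.000 17.000
      vertex 0.000 0.000 17.000
    endloop
  endfacet
  facet normal 1.0000 0.0000 0.0000
    outer loop
      vertex 21.000 0.000 0.000
      vertex 21.000 6.000 0.000
      vertex 21.000 6.000 17.000
    endloop
  endfacet
  facet normal 1.0000 0.0000 0.0000
    outer loop
      vertex 21.000 0.000 0.000
      vertex 21.000 6.000 17.000
      vertex 21.000 0.000 17.000
    endloop
  endfacet
  facet normal 0.0000 1.0000 0.0000
    outer loop
      vertex 21.000 6.000 0.000
      vertex 4.000 6.000 0.000
      vertex 4.000 6.000 17.000
    endloop
  endfacet
  facet normal 0.0000 1.0000 0.0000
    outer loop
      vertex 21.000 6.000 0.000
      vertex 4.000 6.000 17.000
      vertex 21.000 6.000 17.000
    endloop
  endfacet
  facet normal 1.0000 0.0000 0.0000
    outer loop
      vertex 4.000 6.000 0.000
      vertex 4.000 16.000 0.000
      vertex 4.000 16.000 17.000
    endloop
  endfacet
  facet normal 1.0000 0.0000 0.0000
    outer loop
      vertex 4.000 6.000 0.000
      vertex 4.000 16.000 17.000
      vertex 4.000 6.000 17.000
    endloop
  endfacet
  facet normal 0.0000 1.0000 0.0000
    outer loop
      vertex 4.000 16.000 0.000
      vertex 0.000 16.000 0.000
      vertex 0.000 16.000 17.000
    endloop
  endfacet
  facet normal 0.0000 1.0000 0.0000
    outer loop
      vertex 4.000 16.000 0.000
      vertex 0.000 16.000 17.000
      vertex 4.000 16.000 17.000
    endloop
  endfacet
  facet normal -1.0000 0.0000 0.0000
    outer loop
      vertex 0.000 16.000 0.000
      vertex 0.000 0.000 0.000
      vertex 0.000 0.000 17.000
    endloop
  endfacet
  facet normal -1.0000 0.0000 0.0000
    outer loop
      vertex 0.000 16.000 0.000
      vertex 0.000 0.000 17.000
      vertex 0.000 16.000 17.000
    endloop
  endfacet
endsolid part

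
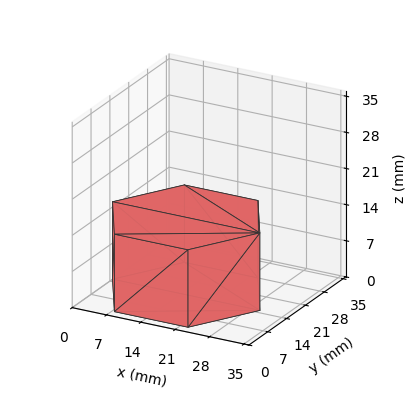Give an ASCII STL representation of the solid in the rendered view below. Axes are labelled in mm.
Reading the render: the shape is a regular 6-sided prism (a cylinder approximated with 6 flat sides), circumscribed radius ≈ 15 mm, height ≈ 15 mm (dimensions read to the nearest mm from the axis ticks). For the STL, each face is triangulated and given an outward normal.

solid part
  facet normal 0.0000 0.0000 -1.0000
    outer loop
      vertex 7.500 27.990 0.000
      vertex 22.500 27.990 0.000
      vertex 30.000 15.000 0.000
    endloop
  endfacet
  facet normal 0.0000 0.0000 -1.0000
    outer loop
      vertex 0.000 15.000 0.000
      vertex 7.500 27.990 0.000
      vertex 30.000 15.000 0.000
    endloop
  endfacet
  facet normal 0.0000 0.0000 -1.0000
    outer loop
      vertex 7.500 2.010 0.000
      vertex 0.000 15.000 0.000
      vertex 30.000 15.000 0.000
    endloop
  endfacet
  facet normal 0.0000 0.0000 -1.0000
    outer loop
      vertex 22.500 2.010 0.000
      vertex 7.500 2.010 0.000
      vertex 30.000 15.000 0.000
    endloop
  endfacet
  facet normal 0.0000 0.0000 1.0000
    outer loop
      vertex 30.000 15.000 15.000
      vertex 22.500 27.990 15.000
      vertex 7.500 27.990 15.000
    endloop
  endfacet
  facet normal 0.0000 0.0000 1.0000
    outer loop
      vertex 30.000 15.000 15.000
      vertex 7.500 27.990 15.000
      vertex 0.000 15.000 15.000
    endloop
  endfacet
  facet normal 0.0000 0.0000 1.0000
    outer loop
      vertex 30.000 15.000 15.000
      vertex 0.000 15.000 15.000
      vertex 7.500 2.010 15.000
    endloop
  endfacet
  facet normal 0.0000 0.0000 1.0000
    outer loop
      vertex 30.000 15.000 15.000
      vertex 7.500 2.010 15.000
      vertex 22.500 2.010 15.000
    endloop
  endfacet
  facet normal 0.8660 0.5000 0.0000
    outer loop
      vertex 30.000 15.000 0.000
      vertex 22.500 27.990 0.000
      vertex 22.500 27.990 15.000
    endloop
  endfacet
  facet normal 0.8660 0.5000 0.0000
    outer loop
      vertex 30.000 15.000 0.000
      vertex 22.500 27.990 15.000
      vertex 30.000 15.000 15.000
    endloop
  endfacet
  facet normal 0.0000 1.0000 0.0000
    outer loop
      vertex 22.500 27.990 0.000
      vertex 7.500 27.990 0.000
      vertex 7.500 27.990 15.000
    endloop
  endfacet
  facet normal 0.0000 1.0000 0.0000
    outer loop
      vertex 22.500 27.990 0.000
      vertex 7.500 27.990 15.000
      vertex 22.500 27.990 15.000
    endloop
  endfacet
  facet normal -0.8660 0.5000 0.0000
    outer loop
      vertex 7.500 27.990 0.000
      vertex 0.000 15.000 0.000
      vertex 0.000 15.000 15.000
    endloop
  endfacet
  facet normal -0.8660 0.5000 0.0000
    outer loop
      vertex 7.500 27.990 0.000
      vertex 0.000 15.000 15.000
      vertex 7.500 27.990 15.000
    endloop
  endfacet
  facet normal -0.8660 -0.5000 0.0000
    outer loop
      vertex 0.000 15.000 0.000
      vertex 7.500 2.010 0.000
      vertex 7.500 2.010 15.000
    endloop
  endfacet
  facet normal -0.8660 -0.5000 0.0000
    outer loop
      vertex 0.000 15.000 0.000
      vertex 7.500 2.010 15.000
      vertex 0.000 15.000 15.000
    endloop
  endfacet
  facet normal 0.0000 -1.0000 0.0000
    outer loop
      vertex 7.500 2.010 0.000
      vertex 22.500 2.010 0.000
      vertex 22.500 2.010 15.000
    endloop
  endfacet
  facet normal 0.0000 -1.0000 0.0000
    outer loop
      vertex 7.500 2.010 0.000
      vertex 22.500 2.010 15.000
      vertex 7.500 2.010 15.000
    endloop
  endfacet
  facet normal 0.8660 -0.5000 0.0000
    outer loop
      vertex 22.500 2.010 0.000
      vertex 30.000 15.000 0.000
      vertex 30.000 15.000 15.000
    endloop
  endfacet
  facet normal 0.8660 -0.5000 0.0000
    outer loop
      vertex 22.500 2.010 0.000
      vertex 30.000 15.000 15.000
      vertex 22.500 2.010 15.000
    endloop
  endfacet
endsolid part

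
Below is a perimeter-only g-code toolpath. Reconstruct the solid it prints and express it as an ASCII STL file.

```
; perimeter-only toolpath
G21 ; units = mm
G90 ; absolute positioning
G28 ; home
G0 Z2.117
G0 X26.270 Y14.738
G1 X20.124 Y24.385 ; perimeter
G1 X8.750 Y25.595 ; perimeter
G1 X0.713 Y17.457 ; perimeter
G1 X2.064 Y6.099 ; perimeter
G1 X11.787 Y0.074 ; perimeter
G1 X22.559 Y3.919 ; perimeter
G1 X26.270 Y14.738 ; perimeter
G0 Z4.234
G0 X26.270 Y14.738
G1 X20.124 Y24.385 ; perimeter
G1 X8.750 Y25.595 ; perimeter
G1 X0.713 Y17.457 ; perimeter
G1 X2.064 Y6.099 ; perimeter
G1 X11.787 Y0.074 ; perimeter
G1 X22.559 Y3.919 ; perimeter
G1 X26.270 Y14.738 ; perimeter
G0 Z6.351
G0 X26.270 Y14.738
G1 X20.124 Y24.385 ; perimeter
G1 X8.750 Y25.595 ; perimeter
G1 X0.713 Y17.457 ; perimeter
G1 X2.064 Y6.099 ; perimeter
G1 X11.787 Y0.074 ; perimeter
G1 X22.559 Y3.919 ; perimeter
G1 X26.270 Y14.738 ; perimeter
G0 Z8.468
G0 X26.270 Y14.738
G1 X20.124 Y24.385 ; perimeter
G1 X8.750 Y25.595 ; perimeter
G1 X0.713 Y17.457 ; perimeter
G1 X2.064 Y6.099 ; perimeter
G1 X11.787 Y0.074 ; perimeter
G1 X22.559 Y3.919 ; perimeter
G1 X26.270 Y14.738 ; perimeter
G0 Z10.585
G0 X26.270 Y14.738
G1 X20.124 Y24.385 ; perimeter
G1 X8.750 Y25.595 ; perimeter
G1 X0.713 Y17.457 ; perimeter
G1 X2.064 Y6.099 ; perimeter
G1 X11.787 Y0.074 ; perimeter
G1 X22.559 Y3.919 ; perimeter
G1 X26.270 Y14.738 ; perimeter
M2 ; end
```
solid part
  facet normal 0.0000 0.0000 -1.0000
    outer loop
      vertex 8.750 25.595 0.000
      vertex 20.124 24.385 0.000
      vertex 26.270 14.738 0.000
    endloop
  endfacet
  facet normal 0.0000 0.0000 -1.0000
    outer loop
      vertex 0.713 17.457 0.000
      vertex 8.750 25.595 0.000
      vertex 26.270 14.738 0.000
    endloop
  endfacet
  facet normal 0.0000 0.0000 -1.0000
    outer loop
      vertex 2.064 6.099 0.000
      vertex 0.713 17.457 0.000
      vertex 26.270 14.738 0.000
    endloop
  endfacet
  facet normal 0.0000 0.0000 -1.0000
    outer loop
      vertex 11.787 0.074 0.000
      vertex 2.064 6.099 0.000
      vertex 26.270 14.738 0.000
    endloop
  endfacet
  facet normal 0.0000 0.0000 -1.0000
    outer loop
      vertex 22.559 3.919 0.000
      vertex 11.787 0.074 0.000
      vertex 26.270 14.738 0.000
    endloop
  endfacet
  facet normal 0.0000 0.0000 1.0000
    outer loop
      vertex 26.270 14.738 10.585
      vertex 20.124 24.385 10.585
      vertex 8.750 25.595 10.585
    endloop
  endfacet
  facet normal 0.0000 0.0000 1.0000
    outer loop
      vertex 26.270 14.738 10.585
      vertex 8.750 25.595 10.585
      vertex 0.713 17.457 10.585
    endloop
  endfacet
  facet normal 0.0000 0.0000 1.0000
    outer loop
      vertex 26.270 14.738 10.585
      vertex 0.713 17.457 10.585
      vertex 2.064 6.099 10.585
    endloop
  endfacet
  facet normal 0.0000 0.0000 1.0000
    outer loop
      vertex 26.270 14.738 10.585
      vertex 2.064 6.099 10.585
      vertex 11.787 0.074 10.585
    endloop
  endfacet
  facet normal 0.0000 0.0000 1.0000
    outer loop
      vertex 26.270 14.738 10.585
      vertex 11.787 0.074 10.585
      vertex 22.559 3.919 10.585
    endloop
  endfacet
  facet normal 0.8434 0.5373 0.0000
    outer loop
      vertex 26.270 14.738 0.000
      vertex 20.124 24.385 0.000
      vertex 20.124 24.385 10.585
    endloop
  endfacet
  facet normal 0.8434 0.5373 0.0000
    outer loop
      vertex 26.270 14.738 0.000
      vertex 20.124 24.385 10.585
      vertex 26.270 14.738 10.585
    endloop
  endfacet
  facet normal 0.1058 0.9944 0.0000
    outer loop
      vertex 20.124 24.385 0.000
      vertex 8.750 25.595 0.000
      vertex 8.750 25.595 10.585
    endloop
  endfacet
  facet normal 0.1058 0.9944 0.0000
    outer loop
      vertex 20.124 24.385 0.000
      vertex 8.750 25.595 10.585
      vertex 20.124 24.385 10.585
    endloop
  endfacet
  facet normal -0.7115 0.7027 0.0000
    outer loop
      vertex 8.750 25.595 0.000
      vertex 0.713 17.457 0.000
      vertex 0.713 17.457 10.585
    endloop
  endfacet
  facet normal -0.7115 0.7027 0.0000
    outer loop
      vertex 8.750 25.595 0.000
      vertex 0.713 17.457 10.585
      vertex 8.750 25.595 10.585
    endloop
  endfacet
  facet normal -0.9930 -0.1181 0.0000
    outer loop
      vertex 0.713 17.457 0.000
      vertex 2.064 6.099 0.000
      vertex 2.064 6.099 10.585
    endloop
  endfacet
  facet normal -0.9930 -0.1181 0.0000
    outer loop
      vertex 0.713 17.457 0.000
      vertex 2.064 6.099 10.585
      vertex 0.713 17.457 10.585
    endloop
  endfacet
  facet normal -0.5267 -0.8500 0.0000
    outer loop
      vertex 2.064 6.099 0.000
      vertex 11.787 0.074 0.000
      vertex 11.787 0.074 10.585
    endloop
  endfacet
  facet normal -0.5267 -0.8500 0.0000
    outer loop
      vertex 2.064 6.099 0.000
      vertex 11.787 0.074 10.585
      vertex 2.064 6.099 10.585
    endloop
  endfacet
  facet normal 0.3362 -0.9418 0.0000
    outer loop
      vertex 11.787 0.074 0.000
      vertex 22.559 3.919 0.000
      vertex 22.559 3.919 10.585
    endloop
  endfacet
  facet normal 0.3362 -0.9418 0.0000
    outer loop
      vertex 11.787 0.074 0.000
      vertex 22.559 3.919 10.585
      vertex 11.787 0.074 10.585
    endloop
  endfacet
  facet normal 0.9459 -0.3245 0.0000
    outer loop
      vertex 22.559 3.919 0.000
      vertex 26.270 14.738 0.000
      vertex 26.270 14.738 10.585
    endloop
  endfacet
  facet normal 0.9459 -0.3245 0.0000
    outer loop
      vertex 22.559 3.919 0.000
      vertex 26.270 14.738 10.585
      vertex 22.559 3.919 10.585
    endloop
  endfacet
endsolid part

The G0 Z moves step by Δz≈2.117 mm. Every layer's G1 loop is the same polygon, so the solid is a straight extrusion of it from z=0 to z≈10.6. Closing with flat bottom and top caps and triangulating gives 24 facets — a regular 7-sided prism (a cylinder approximated with 7 flat sides), circumscribed radius ≈ 13.2 mm, height ≈ 10.6 mm.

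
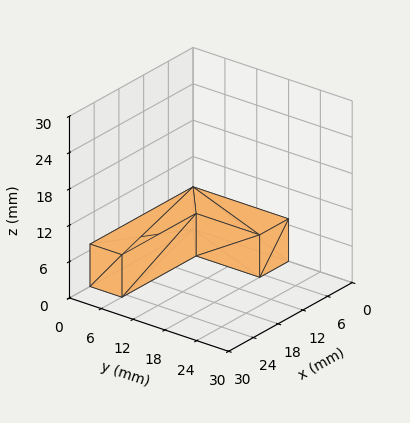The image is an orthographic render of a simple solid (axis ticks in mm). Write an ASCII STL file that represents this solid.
Reading the render: the shape is an L-shaped prism: outer 25 × 18 mm, arm thicknesses ≈ 6 mm (horizontal) and 7 mm (vertical), extruded 7 mm in z (dimensions read to the nearest mm from the axis ticks). For the STL, each face is triangulated and given an outward normal.

solid part
  facet normal 0.0000 0.0000 -1.0000
    outer loop
      vertex 25.000 6.000 0.000
      vertex 25.000 0.000 0.000
      vertex 0.000 0.000 0.000
    endloop
  endfacet
  facet normal 0.0000 0.0000 -1.0000
    outer loop
      vertex 7.000 6.000 0.000
      vertex 25.000 6.000 0.000
      vertex 0.000 0.000 0.000
    endloop
  endfacet
  facet normal 0.0000 0.0000 -1.0000
    outer loop
      vertex 7.000 18.000 0.000
      vertex 7.000 6.000 0.000
      vertex 0.000 0.000 0.000
    endloop
  endfacet
  facet normal 0.0000 0.0000 -1.0000
    outer loop
      vertex 0.000 18.000 0.000
      vertex 7.000 18.000 0.000
      vertex 0.000 0.000 0.000
    endloop
  endfacet
  facet normal 0.0000 0.0000 1.0000
    outer loop
      vertex 0.000 0.000 7.000
      vertex 25.000 0.000 7.000
      vertex 25.000 6.000 7.000
    endloop
  endfacet
  facet normal 0.0000 0.0000 1.0000
    outer loop
      vertex 0.000 0.000 7.000
      vertex 25.000 6.000 7.000
      vertex 7.000 6.000 7.000
    endloop
  endfacet
  facet normal 0.0000 0.0000 1.0000
    outer loop
      vertex 0.000 0.000 7.000
      vertex 7.000 6.000 7.000
      vertex 7.000 18.000 7.000
    endloop
  endfacet
  facet normal 0.0000 0.0000 1.0000
    outer loop
      vertex 0.000 0.000 7.000
      vertex 7.000 18.000 7.000
      vertex 0.000 18.000 7.000
    endloop
  endfacet
  facet normal 0.0000 -1.0000 0.0000
    outer loop
      vertex 0.000 0.000 0.000
      vertex 25.000 0.000 0.000
      vertex 25.000 0.000 7.000
    endloop
  endfacet
  facet normal 0.0000 -1.0000 0.0000
    outer loop
      vertex 0.000 0.000 0.000
      vertex 25.000 0.000 7.000
      vertex 0.000 0.000 7.000
    endloop
  endfacet
  facet normal 1.0000 0.0000 0.0000
    outer loop
      vertex 25.000 0.000 0.000
      vertex 25.000 6.000 0.000
      vertex 25.000 6.000 7.000
    endloop
  endfacet
  facet normal 1.0000 0.0000 0.0000
    outer loop
      vertex 25.000 0.000 0.000
      vertex 25.000 6.000 7.000
      vertex 25.000 0.000 7.000
    endloop
  endfacet
  facet normal 0.0000 1.0000 0.0000
    outer loop
      vertex 25.000 6.000 0.000
      vertex 7.000 6.000 0.000
      vertex 7.000 6.000 7.000
    endloop
  endfacet
  facet normal 0.0000 1.0000 0.0000
    outer loop
      vertex 25.000 6.000 0.000
      vertex 7.000 6.000 7.000
      vertex 25.000 6.000 7.000
    endloop
  endfacet
  facet normal 1.0000 0.0000 0.0000
    outer loop
      vertex 7.000 6.000 0.000
      vertex 7.000 18.000 0.000
      vertex 7.000 18.000 7.000
    endloop
  endfacet
  facet normal 1.0000 0.0000 0.0000
    outer loop
      vertex 7.000 6.000 0.000
      vertex 7.000 18.000 7.000
      vertex 7.000 6.000 7.000
    endloop
  endfacet
  facet normal 0.0000 1.0000 0.0000
    outer loop
      vertex 7.000 18.000 0.000
      vertex 0.000 18.000 0.000
      vertex 0.000 18.000 7.000
    endloop
  endfacet
  facet normal 0.0000 1.0000 0.0000
    outer loop
      vertex 7.000 18.000 0.000
      vertex 0.000 18.000 7.000
      vertex 7.000 18.000 7.000
    endloop
  endfacet
  facet normal -1.0000 0.0000 0.0000
    outer loop
      vertex 0.000 18.000 0.000
      vertex 0.000 0.000 0.000
      vertex 0.000 0.000 7.000
    endloop
  endfacet
  facet normal -1.0000 0.0000 0.0000
    outer loop
      vertex 0.000 18.000 0.000
      vertex 0.000 0.000 7.000
      vertex 0.000 18.000 7.000
    endloop
  endfacet
endsolid part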